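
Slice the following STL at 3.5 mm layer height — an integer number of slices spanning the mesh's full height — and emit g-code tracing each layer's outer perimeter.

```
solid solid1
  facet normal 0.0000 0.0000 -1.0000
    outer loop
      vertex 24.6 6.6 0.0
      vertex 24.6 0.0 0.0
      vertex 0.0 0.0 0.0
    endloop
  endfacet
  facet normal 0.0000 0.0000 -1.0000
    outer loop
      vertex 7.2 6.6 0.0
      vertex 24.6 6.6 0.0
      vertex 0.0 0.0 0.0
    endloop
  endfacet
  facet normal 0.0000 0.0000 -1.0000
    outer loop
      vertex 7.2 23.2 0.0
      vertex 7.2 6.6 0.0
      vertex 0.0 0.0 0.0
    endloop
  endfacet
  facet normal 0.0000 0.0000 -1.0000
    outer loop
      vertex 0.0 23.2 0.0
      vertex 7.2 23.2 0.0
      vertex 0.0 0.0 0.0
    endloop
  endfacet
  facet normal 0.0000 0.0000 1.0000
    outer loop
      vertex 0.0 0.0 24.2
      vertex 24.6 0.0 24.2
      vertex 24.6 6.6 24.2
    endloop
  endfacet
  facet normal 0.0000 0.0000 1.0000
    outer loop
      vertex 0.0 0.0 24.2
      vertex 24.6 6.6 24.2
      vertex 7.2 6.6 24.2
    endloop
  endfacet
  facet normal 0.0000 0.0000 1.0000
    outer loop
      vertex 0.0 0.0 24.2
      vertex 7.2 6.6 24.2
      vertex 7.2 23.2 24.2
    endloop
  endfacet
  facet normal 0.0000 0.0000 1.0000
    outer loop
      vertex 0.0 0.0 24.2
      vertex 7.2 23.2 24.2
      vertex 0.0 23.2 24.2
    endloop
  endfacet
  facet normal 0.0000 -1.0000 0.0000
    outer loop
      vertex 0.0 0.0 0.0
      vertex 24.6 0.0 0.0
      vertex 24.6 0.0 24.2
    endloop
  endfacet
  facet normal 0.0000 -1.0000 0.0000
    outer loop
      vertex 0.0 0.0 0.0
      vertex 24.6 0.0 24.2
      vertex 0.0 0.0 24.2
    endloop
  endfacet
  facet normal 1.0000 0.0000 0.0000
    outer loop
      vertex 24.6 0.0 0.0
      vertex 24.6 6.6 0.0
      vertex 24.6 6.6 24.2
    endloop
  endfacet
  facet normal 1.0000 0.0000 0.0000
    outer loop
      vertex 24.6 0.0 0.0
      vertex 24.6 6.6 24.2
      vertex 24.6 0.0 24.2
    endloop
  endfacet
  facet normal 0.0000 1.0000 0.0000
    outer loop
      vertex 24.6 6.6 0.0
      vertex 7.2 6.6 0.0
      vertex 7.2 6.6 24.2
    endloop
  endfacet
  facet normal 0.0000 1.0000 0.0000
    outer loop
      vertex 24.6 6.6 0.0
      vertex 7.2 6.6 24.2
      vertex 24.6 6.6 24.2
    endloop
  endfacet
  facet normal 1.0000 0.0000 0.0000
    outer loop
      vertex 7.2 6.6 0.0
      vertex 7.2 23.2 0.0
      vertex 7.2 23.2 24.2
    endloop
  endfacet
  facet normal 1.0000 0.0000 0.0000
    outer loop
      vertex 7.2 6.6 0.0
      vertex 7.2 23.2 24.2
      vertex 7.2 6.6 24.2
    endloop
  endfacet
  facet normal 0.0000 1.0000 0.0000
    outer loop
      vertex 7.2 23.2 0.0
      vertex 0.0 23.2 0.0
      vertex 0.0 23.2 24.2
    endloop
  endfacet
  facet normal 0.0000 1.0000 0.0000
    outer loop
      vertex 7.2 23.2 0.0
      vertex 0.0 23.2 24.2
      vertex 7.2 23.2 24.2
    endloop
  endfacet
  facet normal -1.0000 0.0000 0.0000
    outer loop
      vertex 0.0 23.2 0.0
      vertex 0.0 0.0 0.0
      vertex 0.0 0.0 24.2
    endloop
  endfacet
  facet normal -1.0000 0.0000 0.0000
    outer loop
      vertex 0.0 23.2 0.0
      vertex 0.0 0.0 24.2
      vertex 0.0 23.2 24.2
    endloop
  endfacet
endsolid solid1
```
; perimeter-only toolpath
G21 ; units = mm
G90 ; absolute positioning
G28 ; home
; layer 1
G0 Z3.5
G0 X0.0 Y0.0
G1 X24.6 Y0.0
G1 X24.6 Y6.6
G1 X7.2 Y6.6
G1 X7.2 Y23.2
G1 X0.0 Y23.2
G1 X0.0 Y0.0
; layer 2
G0 Z6.9
G0 X0.0 Y0.0
G1 X24.6 Y0.0
G1 X24.6 Y6.6
G1 X7.2 Y6.6
G1 X7.2 Y23.2
G1 X0.0 Y23.2
G1 X0.0 Y0.0
; layer 3
G0 Z10.4
G0 X0.0 Y0.0
G1 X24.6 Y0.0
G1 X24.6 Y6.6
G1 X7.2 Y6.6
G1 X7.2 Y23.2
G1 X0.0 Y23.2
G1 X0.0 Y0.0
; layer 4
G0 Z13.8
G0 X0.0 Y0.0
G1 X24.6 Y0.0
G1 X24.6 Y6.6
G1 X7.2 Y6.6
G1 X7.2 Y23.2
G1 X0.0 Y23.2
G1 X0.0 Y0.0
; layer 5
G0 Z17.3
G0 X0.0 Y0.0
G1 X24.6 Y0.0
G1 X24.6 Y6.6
G1 X7.2 Y6.6
G1 X7.2 Y23.2
G1 X0.0 Y23.2
G1 X0.0 Y0.0
; layer 6
G0 Z20.7
G0 X0.0 Y0.0
G1 X24.6 Y0.0
G1 X24.6 Y6.6
G1 X7.2 Y6.6
G1 X7.2 Y23.2
G1 X0.0 Y23.2
G1 X0.0 Y0.0
; layer 7
G0 Z24.2
G0 X0.0 Y0.0
G1 X24.6 Y0.0
G1 X24.6 Y6.6
G1 X7.2 Y6.6
G1 X7.2 Y23.2
G1 X0.0 Y23.2
G1 X0.0 Y0.0
M2 ; end

The solid is an L-shaped prism: outer 24.6 × 23.2 mm, arm thicknesses ≈ 6.6 mm (horizontal) and 7.2 mm (vertical), extruded 24.2 mm in z. Slicing at Δz = 3.5 mm — 7 equal slices spanning the solid's height, so layer i sits at z = i·h/7 — gives 7 non-empty perimeters. Each is a 6-segment closed polygon; G0 lifts to the layer z and rapids to the start vertex, then G1 traces the edges.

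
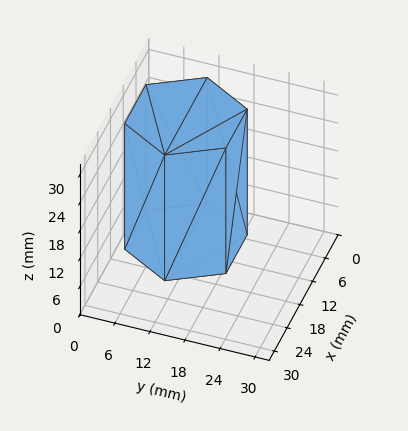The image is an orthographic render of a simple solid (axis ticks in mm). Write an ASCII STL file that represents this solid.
Reading the render: the shape is a regular 6-sided prism (a cylinder approximated with 6 flat sides), circumscribed radius ≈ 10 mm, height ≈ 27 mm (dimensions read to the nearest mm from the axis ticks). For the STL, each face is triangulated and given an outward normal.

solid part
  facet normal 0.0000 0.0000 -1.0000
    outer loop
      vertex 5.00 18.66 0.00
      vertex 15.00 18.66 0.00
      vertex 20.00 10.00 0.00
    endloop
  endfacet
  facet normal 0.0000 0.0000 -1.0000
    outer loop
      vertex 0.00 10.00 0.00
      vertex 5.00 18.66 0.00
      vertex 20.00 10.00 0.00
    endloop
  endfacet
  facet normal 0.0000 0.0000 -1.0000
    outer loop
      vertex 5.00 1.34 0.00
      vertex 0.00 10.00 0.00
      vertex 20.00 10.00 0.00
    endloop
  endfacet
  facet normal 0.0000 0.0000 -1.0000
    outer loop
      vertex 15.00 1.34 0.00
      vertex 5.00 1.34 0.00
      vertex 20.00 10.00 0.00
    endloop
  endfacet
  facet normal 0.0000 0.0000 1.0000
    outer loop
      vertex 20.00 10.00 27.00
      vertex 15.00 18.66 27.00
      vertex 5.00 18.66 27.00
    endloop
  endfacet
  facet normal 0.0000 0.0000 1.0000
    outer loop
      vertex 20.00 10.00 27.00
      vertex 5.00 18.66 27.00
      vertex 0.00 10.00 27.00
    endloop
  endfacet
  facet normal 0.0000 0.0000 1.0000
    outer loop
      vertex 20.00 10.00 27.00
      vertex 0.00 10.00 27.00
      vertex 5.00 1.34 27.00
    endloop
  endfacet
  facet normal 0.0000 0.0000 1.0000
    outer loop
      vertex 20.00 10.00 27.00
      vertex 5.00 1.34 27.00
      vertex 15.00 1.34 27.00
    endloop
  endfacet
  facet normal 0.8660 0.5000 0.0000
    outer loop
      vertex 20.00 10.00 0.00
      vertex 15.00 18.66 0.00
      vertex 15.00 18.66 27.00
    endloop
  endfacet
  facet normal 0.8660 0.5000 0.0000
    outer loop
      vertex 20.00 10.00 0.00
      vertex 15.00 18.66 27.00
      vertex 20.00 10.00 27.00
    endloop
  endfacet
  facet normal 0.0000 1.0000 0.0000
    outer loop
      vertex 15.00 18.66 0.00
      vertex 5.00 18.66 0.00
      vertex 5.00 18.66 27.00
    endloop
  endfacet
  facet normal 0.0000 1.0000 0.0000
    outer loop
      vertex 15.00 18.66 0.00
      vertex 5.00 18.66 27.00
      vertex 15.00 18.66 27.00
    endloop
  endfacet
  facet normal -0.8660 0.5000 0.0000
    outer loop
      vertex 5.00 18.66 0.00
      vertex 0.00 10.00 0.00
      vertex 0.00 10.00 27.00
    endloop
  endfacet
  facet normal -0.8660 0.5000 0.0000
    outer loop
      vertex 5.00 18.66 0.00
      vertex 0.00 10.00 27.00
      vertex 5.00 18.66 27.00
    endloop
  endfacet
  facet normal -0.8660 -0.5000 0.0000
    outer loop
      vertex 0.00 10.00 0.00
      vertex 5.00 1.34 0.00
      vertex 5.00 1.34 27.00
    endloop
  endfacet
  facet normal -0.8660 -0.5000 0.0000
    outer loop
      vertex 0.00 10.00 0.00
      vertex 5.00 1.34 27.00
      vertex 0.00 10.00 27.00
    endloop
  endfacet
  facet normal 0.0000 -1.0000 0.0000
    outer loop
      vertex 5.00 1.34 0.00
      vertex 15.00 1.34 0.00
      vertex 15.00 1.34 27.00
    endloop
  endfacet
  facet normal 0.0000 -1.0000 0.0000
    outer loop
      vertex 5.00 1.34 0.00
      vertex 15.00 1.34 27.00
      vertex 5.00 1.34 27.00
    endloop
  endfacet
  facet normal 0.8660 -0.5000 0.0000
    outer loop
      vertex 15.00 1.34 0.00
      vertex 20.00 10.00 0.00
      vertex 20.00 10.00 27.00
    endloop
  endfacet
  facet normal 0.8660 -0.5000 0.0000
    outer loop
      vertex 15.00 1.34 0.00
      vertex 20.00 10.00 27.00
      vertex 15.00 1.34 27.00
    endloop
  endfacet
endsolid part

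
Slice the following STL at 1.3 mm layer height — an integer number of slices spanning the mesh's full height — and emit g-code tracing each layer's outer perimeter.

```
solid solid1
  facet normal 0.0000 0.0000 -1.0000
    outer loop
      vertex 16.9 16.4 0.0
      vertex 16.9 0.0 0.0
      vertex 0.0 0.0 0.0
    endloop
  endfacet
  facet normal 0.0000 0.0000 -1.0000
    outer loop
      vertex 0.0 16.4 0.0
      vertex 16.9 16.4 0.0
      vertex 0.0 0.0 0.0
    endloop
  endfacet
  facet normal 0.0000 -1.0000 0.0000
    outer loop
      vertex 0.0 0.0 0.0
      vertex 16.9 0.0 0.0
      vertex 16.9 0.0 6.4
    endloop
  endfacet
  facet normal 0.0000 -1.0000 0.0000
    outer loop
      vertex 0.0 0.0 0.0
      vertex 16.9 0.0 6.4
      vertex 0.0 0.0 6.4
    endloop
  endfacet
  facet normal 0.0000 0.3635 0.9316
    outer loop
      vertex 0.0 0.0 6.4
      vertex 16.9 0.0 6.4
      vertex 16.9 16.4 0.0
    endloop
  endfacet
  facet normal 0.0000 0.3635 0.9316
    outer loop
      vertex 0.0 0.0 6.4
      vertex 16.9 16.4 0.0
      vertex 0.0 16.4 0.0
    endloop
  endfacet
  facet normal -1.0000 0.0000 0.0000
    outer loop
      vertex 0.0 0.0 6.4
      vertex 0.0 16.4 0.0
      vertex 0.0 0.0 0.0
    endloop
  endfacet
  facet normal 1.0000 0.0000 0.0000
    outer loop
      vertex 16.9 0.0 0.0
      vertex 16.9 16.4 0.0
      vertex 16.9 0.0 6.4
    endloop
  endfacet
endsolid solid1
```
; perimeter-only toolpath
G21 ; units = mm
G90 ; absolute positioning
G28 ; home
; layer 1
G0 Z1.3
G0 X0.0 Y0.0
G1 X16.9 Y0.0
G1 X16.9 Y13.1
G1 X0.0 Y13.1
G1 X0.0 Y0.0
; layer 2
G0 Z2.6
G0 X0.0 Y0.0
G1 X16.9 Y0.0
G1 X16.9 Y9.8
G1 X0.0 Y9.8
G1 X0.0 Y0.0
; layer 3
G0 Z3.8
G0 X0.0 Y0.0
G1 X16.9 Y0.0
G1 X16.9 Y6.6
G1 X0.0 Y6.6
G1 X0.0 Y0.0
; layer 4
G0 Z5.1
G0 X0.0 Y0.0
G1 X16.9 Y0.0
G1 X16.9 Y3.3
G1 X0.0 Y3.3
G1 X0.0 Y0.0
M2 ; end

The solid is a wedge (ramp): 16.9 × 16.4 mm base, rising to 6.4 mm along the y=0 edge and sloping linearly to z=0 at y=16.4. Slicing at Δz = 1.3 mm — 5 equal slices spanning the solid's height, so layer i sits at z = i·h/5 — gives 4 non-empty perimeters. Each is a 4-segment closed polygon; G0 lifts to the layer z and rapids to the start vertex, then G1 traces the edges. The cross-section shrinks linearly with z (the slice at the apex is degenerate and omitted).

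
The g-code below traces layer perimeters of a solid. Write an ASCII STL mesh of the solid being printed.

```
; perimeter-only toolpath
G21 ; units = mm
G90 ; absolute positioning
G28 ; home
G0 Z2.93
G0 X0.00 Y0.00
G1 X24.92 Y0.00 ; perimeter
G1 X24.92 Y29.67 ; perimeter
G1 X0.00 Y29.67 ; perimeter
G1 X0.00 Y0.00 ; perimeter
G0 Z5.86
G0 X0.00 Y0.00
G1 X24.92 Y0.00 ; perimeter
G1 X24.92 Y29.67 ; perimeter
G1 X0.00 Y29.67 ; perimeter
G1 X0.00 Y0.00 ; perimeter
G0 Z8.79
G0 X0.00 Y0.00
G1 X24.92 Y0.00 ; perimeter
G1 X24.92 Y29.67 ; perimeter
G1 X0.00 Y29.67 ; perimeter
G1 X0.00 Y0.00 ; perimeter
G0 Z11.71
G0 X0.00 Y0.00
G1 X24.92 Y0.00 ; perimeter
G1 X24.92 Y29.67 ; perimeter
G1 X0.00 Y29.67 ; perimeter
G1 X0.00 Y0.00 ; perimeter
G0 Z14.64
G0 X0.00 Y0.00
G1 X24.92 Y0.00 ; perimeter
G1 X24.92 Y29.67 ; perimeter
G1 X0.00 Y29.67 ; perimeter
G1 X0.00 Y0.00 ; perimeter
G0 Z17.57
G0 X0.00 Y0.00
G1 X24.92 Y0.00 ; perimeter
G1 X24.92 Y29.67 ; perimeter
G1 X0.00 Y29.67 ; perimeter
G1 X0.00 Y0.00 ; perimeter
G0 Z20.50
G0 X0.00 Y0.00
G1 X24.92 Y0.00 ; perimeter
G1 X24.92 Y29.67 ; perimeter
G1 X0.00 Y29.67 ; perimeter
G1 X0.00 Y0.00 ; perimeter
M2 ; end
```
solid part
  facet normal 0.0000 0.0000 -1.0000
    outer loop
      vertex 24.92 29.67 0.00
      vertex 24.92 0.00 0.00
      vertex 0.00 0.00 0.00
    endloop
  endfacet
  facet normal 0.0000 0.0000 -1.0000
    outer loop
      vertex 0.00 29.67 0.00
      vertex 24.92 29.67 0.00
      vertex 0.00 0.00 0.00
    endloop
  endfacet
  facet normal 0.0000 0.0000 1.0000
    outer loop
      vertex 0.00 0.00 20.50
      vertex 24.92 0.00 20.50
      vertex 24.92 29.67 20.50
    endloop
  endfacet
  facet normal 0.0000 0.0000 1.0000
    outer loop
      vertex 0.00 0.00 20.50
      vertex 24.92 29.67 20.50
      vertex 0.00 29.67 20.50
    endloop
  endfacet
  facet normal 0.0000 -1.0000 0.0000
    outer loop
      vertex 0.00 0.00 0.00
      vertex 24.92 0.00 0.00
      vertex 24.92 0.00 20.50
    endloop
  endfacet
  facet normal 0.0000 -1.0000 0.0000
    outer loop
      vertex 0.00 0.00 0.00
      vertex 24.92 0.00 20.50
      vertex 0.00 0.00 20.50
    endloop
  endfacet
  facet normal 0.0000 1.0000 0.0000
    outer loop
      vertex 24.92 29.67 20.50
      vertex 24.92 29.67 0.00
      vertex 0.00 29.67 0.00
    endloop
  endfacet
  facet normal 0.0000 1.0000 0.0000
    outer loop
      vertex 0.00 29.67 20.50
      vertex 24.92 29.67 20.50
      vertex 0.00 29.67 0.00
    endloop
  endfacet
  facet normal -1.0000 0.0000 0.0000
    outer loop
      vertex 0.00 29.67 20.50
      vertex 0.00 29.67 0.00
      vertex 0.00 0.00 0.00
    endloop
  endfacet
  facet normal -1.0000 0.0000 0.0000
    outer loop
      vertex 0.00 0.00 20.50
      vertex 0.00 29.67 20.50
      vertex 0.00 0.00 0.00
    endloop
  endfacet
  facet normal 1.0000 0.0000 0.0000
    outer loop
      vertex 24.92 0.00 0.00
      vertex 24.92 29.67 0.00
      vertex 24.92 29.67 20.50
    endloop
  endfacet
  facet normal 1.0000 0.0000 0.0000
    outer loop
      vertex 24.92 0.00 0.00
      vertex 24.92 29.67 20.50
      vertex 24.92 0.00 20.50
    endloop
  endfacet
endsolid part

The G0 Z moves step by Δz≈2.93 mm. Every layer's G1 loop is the same polygon, so the solid is a straight extrusion of it from z=0 to z≈20.5. Closing with flat bottom and top caps and triangulating gives 12 facets — a rectangular box, roughly 24.9 × 29.7 mm footprint and 20.5 mm tall.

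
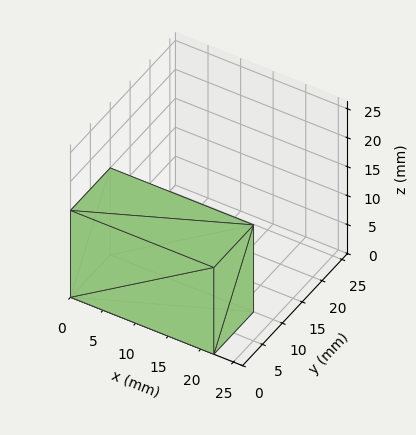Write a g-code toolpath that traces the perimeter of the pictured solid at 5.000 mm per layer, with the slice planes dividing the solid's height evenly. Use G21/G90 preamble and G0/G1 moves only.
Reading the render: the shape is a rectangular box, roughly 22 × 10 mm footprint and 15 mm tall (dimensions read to the nearest mm from the axis ticks). For the g-code, the solid's height is divided into equal slices at the stated Δz and each level perimeter traced with G1 moves after a G0 lift.

; perimeter-only toolpath
G21 ; units = mm
G90 ; absolute positioning
G28 ; home
; layer 1
G0 Z5.000
G0 X0.000 Y0.000
G1 X22.000 Y0.000
G1 X22.000 Y10.000
G1 X0.000 Y10.000
G1 X0.000 Y0.000
; layer 2
G0 Z10.000
G0 X0.000 Y0.000
G1 X22.000 Y0.000
G1 X22.000 Y10.000
G1 X0.000 Y10.000
G1 X0.000 Y0.000
; layer 3
G0 Z15.000
G0 X0.000 Y0.000
G1 X22.000 Y0.000
G1 X22.000 Y10.000
G1 X0.000 Y10.000
G1 X0.000 Y0.000
M2 ; end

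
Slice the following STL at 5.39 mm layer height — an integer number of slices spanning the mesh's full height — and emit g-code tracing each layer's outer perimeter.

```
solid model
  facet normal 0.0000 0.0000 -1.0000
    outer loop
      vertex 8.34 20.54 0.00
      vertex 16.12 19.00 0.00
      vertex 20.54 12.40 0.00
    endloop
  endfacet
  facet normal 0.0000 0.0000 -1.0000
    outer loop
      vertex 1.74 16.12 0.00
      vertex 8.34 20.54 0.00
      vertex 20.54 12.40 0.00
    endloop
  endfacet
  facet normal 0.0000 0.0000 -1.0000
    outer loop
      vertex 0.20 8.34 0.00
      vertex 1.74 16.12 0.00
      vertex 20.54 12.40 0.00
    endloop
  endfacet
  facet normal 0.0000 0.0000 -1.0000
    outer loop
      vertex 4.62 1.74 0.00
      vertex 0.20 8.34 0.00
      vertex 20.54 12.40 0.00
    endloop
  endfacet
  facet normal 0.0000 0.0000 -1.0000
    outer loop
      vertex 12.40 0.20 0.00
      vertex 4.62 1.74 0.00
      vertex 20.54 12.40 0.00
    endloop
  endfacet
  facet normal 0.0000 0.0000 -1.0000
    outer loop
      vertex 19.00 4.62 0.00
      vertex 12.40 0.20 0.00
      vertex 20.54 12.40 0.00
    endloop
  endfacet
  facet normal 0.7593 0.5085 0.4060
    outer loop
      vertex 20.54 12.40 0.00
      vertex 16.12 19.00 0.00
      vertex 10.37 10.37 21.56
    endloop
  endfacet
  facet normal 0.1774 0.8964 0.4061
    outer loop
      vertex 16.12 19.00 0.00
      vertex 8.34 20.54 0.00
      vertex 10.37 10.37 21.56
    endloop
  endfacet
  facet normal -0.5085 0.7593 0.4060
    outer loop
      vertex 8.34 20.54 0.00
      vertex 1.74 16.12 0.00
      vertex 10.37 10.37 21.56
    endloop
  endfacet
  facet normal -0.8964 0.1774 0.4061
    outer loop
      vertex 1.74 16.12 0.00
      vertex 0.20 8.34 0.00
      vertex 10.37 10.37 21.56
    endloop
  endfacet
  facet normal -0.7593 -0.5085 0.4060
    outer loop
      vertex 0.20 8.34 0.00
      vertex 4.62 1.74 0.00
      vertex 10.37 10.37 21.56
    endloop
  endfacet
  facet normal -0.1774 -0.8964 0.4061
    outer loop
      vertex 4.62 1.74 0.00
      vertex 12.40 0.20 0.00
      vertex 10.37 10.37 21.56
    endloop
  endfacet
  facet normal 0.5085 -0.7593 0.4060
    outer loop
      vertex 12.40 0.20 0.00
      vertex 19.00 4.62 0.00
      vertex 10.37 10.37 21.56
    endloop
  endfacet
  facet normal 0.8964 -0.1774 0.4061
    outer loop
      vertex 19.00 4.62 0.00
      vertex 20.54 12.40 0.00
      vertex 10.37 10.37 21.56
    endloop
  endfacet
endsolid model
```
; perimeter-only toolpath
G21 ; units = mm
G90 ; absolute positioning
G28 ; home
; layer 1
G0 Z5.39
G0 X18.00 Y11.89
G1 X14.68 Y16.84
G1 X8.85 Y18.00
G1 X3.90 Y14.68
G1 X2.74 Y8.85
G1 X6.06 Y3.90
G1 X11.89 Y2.74
G1 X16.84 Y6.06
G1 X18.00 Y11.89
; layer 2
G0 Z10.78
G0 X15.45 Y11.38
G1 X13.25 Y14.68
G1 X9.36 Y15.45
G1 X6.05 Y13.25
G1 X5.28 Y9.36
G1 X7.49 Y6.05
G1 X11.38 Y5.28
G1 X14.68 Y7.49
G1 X15.45 Y11.38
; layer 3
G0 Z16.17
G0 X12.91 Y10.88
G1 X11.81 Y12.53
G1 X9.86 Y12.91
G1 X8.21 Y11.81
G1 X7.83 Y9.86
G1 X8.93 Y8.21
G1 X10.88 Y7.83
G1 X12.53 Y8.93
G1 X12.91 Y10.88
M2 ; end

The solid is a regular 8-sided pyramid, base circumscribed radius ≈ 10.4 mm, apex at z ≈ 21.6 mm. Slicing at Δz = 5.39 mm — 4 equal slices spanning the solid's height, so layer i sits at z = i·h/4 — gives 3 non-empty perimeters. Each is a 8-segment closed polygon; G0 lifts to the layer z and rapids to the start vertex, then G1 traces the edges. The cross-section shrinks linearly with z (the slice at the apex is degenerate and omitted).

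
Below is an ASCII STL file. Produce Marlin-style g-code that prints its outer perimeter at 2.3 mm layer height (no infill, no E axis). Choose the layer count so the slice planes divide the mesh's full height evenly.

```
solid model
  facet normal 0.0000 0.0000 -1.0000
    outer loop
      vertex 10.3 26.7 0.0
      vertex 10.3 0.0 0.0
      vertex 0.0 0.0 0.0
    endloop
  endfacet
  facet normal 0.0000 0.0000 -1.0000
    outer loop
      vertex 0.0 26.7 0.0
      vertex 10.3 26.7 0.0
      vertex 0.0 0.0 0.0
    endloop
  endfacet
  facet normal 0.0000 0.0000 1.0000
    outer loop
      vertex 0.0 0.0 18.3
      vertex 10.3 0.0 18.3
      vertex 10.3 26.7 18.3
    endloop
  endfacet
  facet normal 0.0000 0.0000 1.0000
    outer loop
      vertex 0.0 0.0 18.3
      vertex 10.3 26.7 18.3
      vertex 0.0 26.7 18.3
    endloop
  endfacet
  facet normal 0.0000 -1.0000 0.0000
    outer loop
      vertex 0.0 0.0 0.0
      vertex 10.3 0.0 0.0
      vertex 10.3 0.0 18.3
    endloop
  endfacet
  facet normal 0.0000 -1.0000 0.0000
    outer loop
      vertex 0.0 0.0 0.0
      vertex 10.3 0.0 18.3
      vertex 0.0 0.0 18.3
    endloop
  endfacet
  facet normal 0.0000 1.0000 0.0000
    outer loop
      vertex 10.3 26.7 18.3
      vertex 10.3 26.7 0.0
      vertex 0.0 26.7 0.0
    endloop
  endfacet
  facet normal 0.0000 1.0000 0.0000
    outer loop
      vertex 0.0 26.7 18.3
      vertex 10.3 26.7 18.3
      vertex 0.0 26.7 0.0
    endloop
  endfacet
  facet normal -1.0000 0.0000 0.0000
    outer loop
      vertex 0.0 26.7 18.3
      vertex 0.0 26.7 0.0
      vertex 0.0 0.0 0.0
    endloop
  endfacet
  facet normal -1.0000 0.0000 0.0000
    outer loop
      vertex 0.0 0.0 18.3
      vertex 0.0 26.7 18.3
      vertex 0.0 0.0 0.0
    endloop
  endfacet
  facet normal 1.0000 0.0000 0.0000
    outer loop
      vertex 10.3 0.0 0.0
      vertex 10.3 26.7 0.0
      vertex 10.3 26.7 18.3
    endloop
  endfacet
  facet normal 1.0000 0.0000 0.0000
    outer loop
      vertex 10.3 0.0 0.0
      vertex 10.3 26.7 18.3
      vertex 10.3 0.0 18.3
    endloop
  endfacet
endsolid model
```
; perimeter-only toolpath
G21 ; units = mm
G90 ; absolute positioning
G28 ; home
; layer 1
G0 Z2.3
G0 X0.0 Y0.0
G1 X10.3 Y0.0
G1 X10.3 Y26.7
G1 X0.0 Y26.7
G1 X0.0 Y0.0
; layer 2
G0 Z4.6
G0 X0.0 Y0.0
G1 X10.3 Y0.0
G1 X10.3 Y26.7
G1 X0.0 Y26.7
G1 X0.0 Y0.0
; layer 3
G0 Z6.9
G0 X0.0 Y0.0
G1 X10.3 Y0.0
G1 X10.3 Y26.7
G1 X0.0 Y26.7
G1 X0.0 Y0.0
; layer 4
G0 Z9.2
G0 X0.0 Y0.0
G1 X10.3 Y0.0
G1 X10.3 Y26.7
G1 X0.0 Y26.7
G1 X0.0 Y0.0
; layer 5
G0 Z11.4
G0 X0.0 Y0.0
G1 X10.3 Y0.0
G1 X10.3 Y26.7
G1 X0.0 Y26.7
G1 X0.0 Y0.0
; layer 6
G0 Z13.7
G0 X0.0 Y0.0
G1 X10.3 Y0.0
G1 X10.3 Y26.7
G1 X0.0 Y26.7
G1 X0.0 Y0.0
; layer 7
G0 Z16.0
G0 X0.0 Y0.0
G1 X10.3 Y0.0
G1 X10.3 Y26.7
G1 X0.0 Y26.7
G1 X0.0 Y0.0
; layer 8
G0 Z18.3
G0 X0.0 Y0.0
G1 X10.3 Y0.0
G1 X10.3 Y26.7
G1 X0.0 Y26.7
G1 X0.0 Y0.0
M2 ; end

The solid is a rectangular box, roughly 10.3 × 26.7 mm footprint and 18.3 mm tall. Slicing at Δz = 2.3 mm — 8 equal slices spanning the solid's height, so layer i sits at z = i·h/8 — gives 8 non-empty perimeters. Each is a 4-segment closed polygon; G0 lifts to the layer z and rapids to the start vertex, then G1 traces the edges.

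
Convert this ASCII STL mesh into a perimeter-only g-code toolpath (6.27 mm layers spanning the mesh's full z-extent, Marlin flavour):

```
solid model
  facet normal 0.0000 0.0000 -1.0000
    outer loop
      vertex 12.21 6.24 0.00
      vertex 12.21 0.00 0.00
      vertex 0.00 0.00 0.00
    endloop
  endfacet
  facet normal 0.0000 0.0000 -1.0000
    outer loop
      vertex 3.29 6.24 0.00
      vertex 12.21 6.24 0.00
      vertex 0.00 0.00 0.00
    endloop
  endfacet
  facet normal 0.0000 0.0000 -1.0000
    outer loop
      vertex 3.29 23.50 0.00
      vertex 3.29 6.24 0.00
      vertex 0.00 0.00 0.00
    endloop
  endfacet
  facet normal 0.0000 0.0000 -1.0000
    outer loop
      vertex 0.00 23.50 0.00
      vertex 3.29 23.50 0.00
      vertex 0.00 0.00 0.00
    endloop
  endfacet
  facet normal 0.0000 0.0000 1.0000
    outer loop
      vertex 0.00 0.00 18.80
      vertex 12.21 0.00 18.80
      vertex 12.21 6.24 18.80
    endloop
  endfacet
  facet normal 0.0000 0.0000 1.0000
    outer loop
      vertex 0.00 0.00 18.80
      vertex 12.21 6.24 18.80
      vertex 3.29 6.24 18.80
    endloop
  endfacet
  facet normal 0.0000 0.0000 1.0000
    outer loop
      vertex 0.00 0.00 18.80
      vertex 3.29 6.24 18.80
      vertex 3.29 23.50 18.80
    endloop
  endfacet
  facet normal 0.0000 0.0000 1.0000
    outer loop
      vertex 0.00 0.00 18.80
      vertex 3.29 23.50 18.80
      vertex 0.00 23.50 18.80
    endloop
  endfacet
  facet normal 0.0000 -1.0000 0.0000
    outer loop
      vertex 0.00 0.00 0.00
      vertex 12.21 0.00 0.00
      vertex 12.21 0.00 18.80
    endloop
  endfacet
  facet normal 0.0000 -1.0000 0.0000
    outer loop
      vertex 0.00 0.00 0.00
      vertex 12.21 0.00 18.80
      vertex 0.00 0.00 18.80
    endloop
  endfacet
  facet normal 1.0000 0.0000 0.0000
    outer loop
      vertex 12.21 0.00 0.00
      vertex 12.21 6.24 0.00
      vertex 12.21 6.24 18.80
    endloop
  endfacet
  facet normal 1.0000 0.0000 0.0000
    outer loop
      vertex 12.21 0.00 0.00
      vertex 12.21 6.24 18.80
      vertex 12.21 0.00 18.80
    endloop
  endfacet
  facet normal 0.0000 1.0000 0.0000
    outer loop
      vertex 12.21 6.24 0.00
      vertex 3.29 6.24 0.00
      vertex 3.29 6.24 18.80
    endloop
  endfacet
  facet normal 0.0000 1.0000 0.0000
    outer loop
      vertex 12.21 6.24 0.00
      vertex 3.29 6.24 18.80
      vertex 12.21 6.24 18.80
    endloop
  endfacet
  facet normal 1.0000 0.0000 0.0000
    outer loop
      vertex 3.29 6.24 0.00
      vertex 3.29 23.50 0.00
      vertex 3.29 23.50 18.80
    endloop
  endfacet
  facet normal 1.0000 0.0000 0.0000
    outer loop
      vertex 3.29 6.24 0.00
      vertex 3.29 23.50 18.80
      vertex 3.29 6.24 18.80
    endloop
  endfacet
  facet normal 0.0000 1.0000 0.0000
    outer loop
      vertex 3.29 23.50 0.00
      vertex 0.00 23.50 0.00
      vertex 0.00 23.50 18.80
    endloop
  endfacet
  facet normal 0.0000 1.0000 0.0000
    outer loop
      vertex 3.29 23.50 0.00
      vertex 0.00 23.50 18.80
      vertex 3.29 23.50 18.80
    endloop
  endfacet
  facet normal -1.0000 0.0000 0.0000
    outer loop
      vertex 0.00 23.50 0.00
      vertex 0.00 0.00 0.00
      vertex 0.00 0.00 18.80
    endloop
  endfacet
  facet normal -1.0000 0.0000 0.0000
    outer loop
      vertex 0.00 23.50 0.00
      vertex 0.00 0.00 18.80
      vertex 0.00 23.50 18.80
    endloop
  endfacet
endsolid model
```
; perimeter-only toolpath
G21 ; units = mm
G90 ; absolute positioning
G28 ; home
; layer 1
G0 Z6.27
G0 X0.00 Y0.00
G1 X12.21 Y0.00
G1 X12.21 Y6.24
G1 X3.29 Y6.24
G1 X3.29 Y23.50
G1 X0.00 Y23.50
G1 X0.00 Y0.00
; layer 2
G0 Z12.53
G0 X0.00 Y0.00
G1 X12.21 Y0.00
G1 X12.21 Y6.24
G1 X3.29 Y6.24
G1 X3.29 Y23.50
G1 X0.00 Y23.50
G1 X0.00 Y0.00
; layer 3
G0 Z18.80
G0 X0.00 Y0.00
G1 X12.21 Y0.00
G1 X12.21 Y6.24
G1 X3.29 Y6.24
G1 X3.29 Y23.50
G1 X0.00 Y23.50
G1 X0.00 Y0.00
M2 ; end

The solid is an L-shaped prism: outer 12.2 × 23.5 mm, arm thicknesses ≈ 6.24 mm (horizontal) and 3.29 mm (vertical), extruded 18.8 mm in z. Slicing at Δz = 6.27 mm — 3 equal slices spanning the solid's height, so layer i sits at z = i·h/3 — gives 3 non-empty perimeters. Each is a 6-segment closed polygon; G0 lifts to the layer z and rapids to the start vertex, then G1 traces the edges.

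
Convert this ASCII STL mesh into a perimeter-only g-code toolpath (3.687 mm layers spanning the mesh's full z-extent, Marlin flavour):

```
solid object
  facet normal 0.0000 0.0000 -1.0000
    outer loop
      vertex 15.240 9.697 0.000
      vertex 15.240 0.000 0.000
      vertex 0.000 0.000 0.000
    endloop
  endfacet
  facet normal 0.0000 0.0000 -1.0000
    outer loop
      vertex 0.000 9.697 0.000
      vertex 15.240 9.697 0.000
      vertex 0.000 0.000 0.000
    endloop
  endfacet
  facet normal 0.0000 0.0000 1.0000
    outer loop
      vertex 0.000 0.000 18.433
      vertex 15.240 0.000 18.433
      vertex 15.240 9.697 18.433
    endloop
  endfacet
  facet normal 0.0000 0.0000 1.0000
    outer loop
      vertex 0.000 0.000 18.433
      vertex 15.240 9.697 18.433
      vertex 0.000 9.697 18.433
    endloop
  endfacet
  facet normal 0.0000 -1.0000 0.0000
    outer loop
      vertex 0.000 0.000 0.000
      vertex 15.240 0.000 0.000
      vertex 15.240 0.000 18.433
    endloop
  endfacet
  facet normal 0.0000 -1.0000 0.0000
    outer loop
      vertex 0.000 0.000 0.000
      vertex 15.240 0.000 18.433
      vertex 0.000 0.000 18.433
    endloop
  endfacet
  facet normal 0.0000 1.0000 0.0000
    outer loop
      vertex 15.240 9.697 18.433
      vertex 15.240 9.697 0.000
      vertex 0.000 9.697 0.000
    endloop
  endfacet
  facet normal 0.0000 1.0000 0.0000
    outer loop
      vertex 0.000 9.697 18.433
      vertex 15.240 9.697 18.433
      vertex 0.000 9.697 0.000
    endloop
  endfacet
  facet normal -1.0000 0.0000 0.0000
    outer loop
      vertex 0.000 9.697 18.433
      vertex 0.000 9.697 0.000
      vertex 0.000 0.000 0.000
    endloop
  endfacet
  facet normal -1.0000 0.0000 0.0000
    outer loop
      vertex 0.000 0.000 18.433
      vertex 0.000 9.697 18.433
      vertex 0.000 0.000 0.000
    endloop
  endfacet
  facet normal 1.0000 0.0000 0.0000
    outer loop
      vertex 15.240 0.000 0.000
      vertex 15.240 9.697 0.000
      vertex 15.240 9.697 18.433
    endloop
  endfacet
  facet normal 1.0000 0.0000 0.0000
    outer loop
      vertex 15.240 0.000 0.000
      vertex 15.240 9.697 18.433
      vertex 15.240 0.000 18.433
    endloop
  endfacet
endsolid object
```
; perimeter-only toolpath
G21 ; units = mm
G90 ; absolute positioning
G28 ; home
; layer 1
G0 Z3.687
G0 X0.000 Y0.000
G1 X15.240 Y0.000
G1 X15.240 Y9.697
G1 X0.000 Y9.697
G1 X0.000 Y0.000
; layer 2
G0 Z7.373
G0 X0.000 Y0.000
G1 X15.240 Y0.000
G1 X15.240 Y9.697
G1 X0.000 Y9.697
G1 X0.000 Y0.000
; layer 3
G0 Z11.060
G0 X0.000 Y0.000
G1 X15.240 Y0.000
G1 X15.240 Y9.697
G1 X0.000 Y9.697
G1 X0.000 Y0.000
; layer 4
G0 Z14.746
G0 X0.000 Y0.000
G1 X15.240 Y0.000
G1 X15.240 Y9.697
G1 X0.000 Y9.697
G1 X0.000 Y0.000
; layer 5
G0 Z18.433
G0 X0.000 Y0.000
G1 X15.240 Y0.000
G1 X15.240 Y9.697
G1 X0.000 Y9.697
G1 X0.000 Y0.000
M2 ; end

The solid is a rectangular box, roughly 15.2 × 9.7 mm footprint and 18.4 mm tall. Slicing at Δz = 3.687 mm — 5 equal slices spanning the solid's height, so layer i sits at z = i·h/5 — gives 5 non-empty perimeters. Each is a 4-segment closed polygon; G0 lifts to the layer z and rapids to the start vertex, then G1 traces the edges.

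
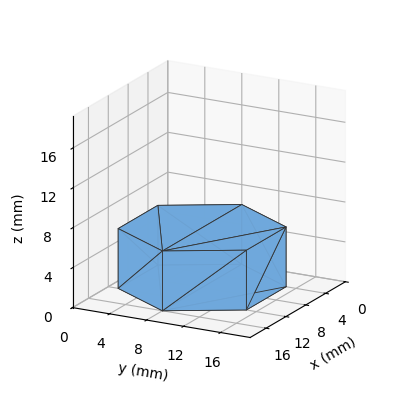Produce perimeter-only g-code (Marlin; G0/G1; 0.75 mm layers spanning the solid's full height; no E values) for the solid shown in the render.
Reading the render: the shape is a regular 6-sided prism (a cylinder approximated with 6 flat sides), circumscribed radius ≈ 8 mm, height ≈ 6 mm (dimensions read to the nearest mm from the axis ticks). For the g-code, the solid's height is divided into equal slices at the stated Δz and each level perimeter traced with G1 moves after a G0 lift.

; perimeter-only toolpath
G21 ; units = mm
G90 ; absolute positioning
G28 ; home
; layer 1
G0 Z0.75
G0 X16.00 Y8.00
G1 X12.00 Y14.93
G1 X4.00 Y14.93
G1 X0.00 Y8.00
G1 X4.00 Y1.07
G1 X12.00 Y1.07
G1 X16.00 Y8.00
; layer 2
G0 Z1.50
G0 X16.00 Y8.00
G1 X12.00 Y14.93
G1 X4.00 Y14.93
G1 X0.00 Y8.00
G1 X4.00 Y1.07
G1 X12.00 Y1.07
G1 X16.00 Y8.00
; layer 3
G0 Z2.25
G0 X16.00 Y8.00
G1 X12.00 Y14.93
G1 X4.00 Y14.93
G1 X0.00 Y8.00
G1 X4.00 Y1.07
G1 X12.00 Y1.07
G1 X16.00 Y8.00
; layer 4
G0 Z3.00
G0 X16.00 Y8.00
G1 X12.00 Y14.93
G1 X4.00 Y14.93
G1 X0.00 Y8.00
G1 X4.00 Y1.07
G1 X12.00 Y1.07
G1 X16.00 Y8.00
; layer 5
G0 Z3.75
G0 X16.00 Y8.00
G1 X12.00 Y14.93
G1 X4.00 Y14.93
G1 X0.00 Y8.00
G1 X4.00 Y1.07
G1 X12.00 Y1.07
G1 X16.00 Y8.00
; layer 6
G0 Z4.50
G0 X16.00 Y8.00
G1 X12.00 Y14.93
G1 X4.00 Y14.93
G1 X0.00 Y8.00
G1 X4.00 Y1.07
G1 X12.00 Y1.07
G1 X16.00 Y8.00
; layer 7
G0 Z5.25
G0 X16.00 Y8.00
G1 X12.00 Y14.93
G1 X4.00 Y14.93
G1 X0.00 Y8.00
G1 X4.00 Y1.07
G1 X12.00 Y1.07
G1 X16.00 Y8.00
; layer 8
G0 Z6.00
G0 X16.00 Y8.00
G1 X12.00 Y14.93
G1 X4.00 Y14.93
G1 X0.00 Y8.00
G1 X4.00 Y1.07
G1 X12.00 Y1.07
G1 X16.00 Y8.00
M2 ; end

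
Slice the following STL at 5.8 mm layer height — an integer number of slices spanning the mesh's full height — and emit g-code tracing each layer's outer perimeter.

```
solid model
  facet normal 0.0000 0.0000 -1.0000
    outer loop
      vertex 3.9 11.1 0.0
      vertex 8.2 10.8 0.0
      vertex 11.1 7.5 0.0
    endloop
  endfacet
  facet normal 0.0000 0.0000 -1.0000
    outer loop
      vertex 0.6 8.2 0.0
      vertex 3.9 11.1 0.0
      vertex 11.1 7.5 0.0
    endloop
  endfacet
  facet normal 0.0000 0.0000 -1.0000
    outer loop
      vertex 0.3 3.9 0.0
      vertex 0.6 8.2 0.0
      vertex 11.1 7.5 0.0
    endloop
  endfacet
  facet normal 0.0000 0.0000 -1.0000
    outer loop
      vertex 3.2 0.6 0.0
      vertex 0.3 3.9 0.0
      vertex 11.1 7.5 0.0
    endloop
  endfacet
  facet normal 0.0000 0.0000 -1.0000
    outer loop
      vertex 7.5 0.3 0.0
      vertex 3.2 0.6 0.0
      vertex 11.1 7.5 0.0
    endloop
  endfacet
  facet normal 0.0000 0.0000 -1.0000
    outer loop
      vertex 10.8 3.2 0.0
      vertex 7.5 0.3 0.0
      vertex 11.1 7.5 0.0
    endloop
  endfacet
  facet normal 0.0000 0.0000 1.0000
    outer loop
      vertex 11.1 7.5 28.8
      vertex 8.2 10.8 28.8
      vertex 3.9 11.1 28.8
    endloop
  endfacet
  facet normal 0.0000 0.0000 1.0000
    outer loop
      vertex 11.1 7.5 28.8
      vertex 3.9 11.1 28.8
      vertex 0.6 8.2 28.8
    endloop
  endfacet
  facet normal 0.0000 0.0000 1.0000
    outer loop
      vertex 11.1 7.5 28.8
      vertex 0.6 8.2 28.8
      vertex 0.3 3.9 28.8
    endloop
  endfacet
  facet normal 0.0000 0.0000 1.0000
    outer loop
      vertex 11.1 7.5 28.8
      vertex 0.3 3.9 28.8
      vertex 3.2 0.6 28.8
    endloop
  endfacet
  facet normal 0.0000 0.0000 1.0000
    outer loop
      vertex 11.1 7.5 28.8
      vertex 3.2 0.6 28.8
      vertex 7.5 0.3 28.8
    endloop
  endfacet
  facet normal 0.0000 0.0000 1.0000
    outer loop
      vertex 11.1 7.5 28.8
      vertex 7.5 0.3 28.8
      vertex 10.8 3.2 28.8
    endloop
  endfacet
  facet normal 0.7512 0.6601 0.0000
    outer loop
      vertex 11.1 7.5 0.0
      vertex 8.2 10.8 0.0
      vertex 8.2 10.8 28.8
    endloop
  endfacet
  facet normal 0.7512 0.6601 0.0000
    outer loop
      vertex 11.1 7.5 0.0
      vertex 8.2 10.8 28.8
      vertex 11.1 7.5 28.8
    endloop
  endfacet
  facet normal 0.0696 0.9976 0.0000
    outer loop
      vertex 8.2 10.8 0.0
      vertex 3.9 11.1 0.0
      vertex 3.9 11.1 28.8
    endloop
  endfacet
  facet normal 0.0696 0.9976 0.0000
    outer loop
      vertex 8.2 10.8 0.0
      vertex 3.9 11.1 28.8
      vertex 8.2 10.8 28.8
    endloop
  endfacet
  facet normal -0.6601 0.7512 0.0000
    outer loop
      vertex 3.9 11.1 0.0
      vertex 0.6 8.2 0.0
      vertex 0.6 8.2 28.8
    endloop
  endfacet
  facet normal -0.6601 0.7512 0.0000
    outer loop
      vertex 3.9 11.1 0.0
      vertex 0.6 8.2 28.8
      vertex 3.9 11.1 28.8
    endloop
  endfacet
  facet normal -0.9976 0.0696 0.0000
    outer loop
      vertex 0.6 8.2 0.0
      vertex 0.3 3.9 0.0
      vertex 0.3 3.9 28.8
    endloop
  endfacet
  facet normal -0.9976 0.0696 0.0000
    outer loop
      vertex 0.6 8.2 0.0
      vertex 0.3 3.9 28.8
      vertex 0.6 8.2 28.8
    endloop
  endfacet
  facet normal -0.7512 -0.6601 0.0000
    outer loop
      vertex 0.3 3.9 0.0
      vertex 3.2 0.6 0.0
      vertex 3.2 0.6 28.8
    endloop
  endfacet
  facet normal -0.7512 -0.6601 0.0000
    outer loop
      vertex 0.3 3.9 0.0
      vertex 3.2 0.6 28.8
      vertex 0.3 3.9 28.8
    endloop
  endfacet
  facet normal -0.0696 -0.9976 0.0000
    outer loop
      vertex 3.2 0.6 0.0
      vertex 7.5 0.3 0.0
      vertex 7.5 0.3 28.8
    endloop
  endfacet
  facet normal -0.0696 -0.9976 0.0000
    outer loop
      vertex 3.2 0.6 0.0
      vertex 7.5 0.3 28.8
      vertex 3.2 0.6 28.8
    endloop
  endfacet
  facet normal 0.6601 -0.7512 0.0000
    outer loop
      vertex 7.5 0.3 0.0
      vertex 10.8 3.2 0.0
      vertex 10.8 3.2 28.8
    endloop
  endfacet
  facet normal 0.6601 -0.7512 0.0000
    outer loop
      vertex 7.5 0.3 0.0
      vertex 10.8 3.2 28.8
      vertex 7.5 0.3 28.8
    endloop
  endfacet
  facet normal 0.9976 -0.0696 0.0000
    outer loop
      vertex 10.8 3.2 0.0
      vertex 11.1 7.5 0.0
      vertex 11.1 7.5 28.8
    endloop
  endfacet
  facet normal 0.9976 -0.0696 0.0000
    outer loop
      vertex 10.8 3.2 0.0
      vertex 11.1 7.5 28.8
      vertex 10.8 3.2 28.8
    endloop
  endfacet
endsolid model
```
; perimeter-only toolpath
G21 ; units = mm
G90 ; absolute positioning
G28 ; home
; layer 1
G0 Z5.8
G0 X11.1 Y7.5
G1 X8.2 Y10.8
G1 X3.9 Y11.1
G1 X0.6 Y8.2
G1 X0.3 Y3.9
G1 X3.2 Y0.6
G1 X7.5 Y0.3
G1 X10.8 Y3.2
G1 X11.1 Y7.5
; layer 2
G0 Z11.5
G0 X11.1 Y7.5
G1 X8.2 Y10.8
G1 X3.9 Y11.1
G1 X0.6 Y8.2
G1 X0.3 Y3.9
G1 X3.2 Y0.6
G1 X7.5 Y0.3
G1 X10.8 Y3.2
G1 X11.1 Y7.5
; layer 3
G0 Z17.3
G0 X11.1 Y7.5
G1 X8.2 Y10.8
G1 X3.9 Y11.1
G1 X0.6 Y8.2
G1 X0.3 Y3.9
G1 X3.2 Y0.6
G1 X7.5 Y0.3
G1 X10.8 Y3.2
G1 X11.1 Y7.5
; layer 4
G0 Z23.0
G0 X11.1 Y7.5
G1 X8.2 Y10.8
G1 X3.9 Y11.1
G1 X0.6 Y8.2
G1 X0.3 Y3.9
G1 X3.2 Y0.6
G1 X7.5 Y0.3
G1 X10.8 Y3.2
G1 X11.1 Y7.5
; layer 5
G0 Z28.8
G0 X11.1 Y7.5
G1 X8.2 Y10.8
G1 X3.9 Y11.1
G1 X0.6 Y8.2
G1 X0.3 Y3.9
G1 X3.2 Y0.6
G1 X7.5 Y0.3
G1 X10.8 Y3.2
G1 X11.1 Y7.5
M2 ; end

The solid is a regular 8-sided prism (a cylinder approximated with 8 flat sides), circumscribed radius ≈ 5.7 mm, height ≈ 28.8 mm. Slicing at Δz = 5.8 mm — 5 equal slices spanning the solid's height, so layer i sits at z = i·h/5 — gives 5 non-empty perimeters. Each is a 8-segment closed polygon; G0 lifts to the layer z and rapids to the start vertex, then G1 traces the edges.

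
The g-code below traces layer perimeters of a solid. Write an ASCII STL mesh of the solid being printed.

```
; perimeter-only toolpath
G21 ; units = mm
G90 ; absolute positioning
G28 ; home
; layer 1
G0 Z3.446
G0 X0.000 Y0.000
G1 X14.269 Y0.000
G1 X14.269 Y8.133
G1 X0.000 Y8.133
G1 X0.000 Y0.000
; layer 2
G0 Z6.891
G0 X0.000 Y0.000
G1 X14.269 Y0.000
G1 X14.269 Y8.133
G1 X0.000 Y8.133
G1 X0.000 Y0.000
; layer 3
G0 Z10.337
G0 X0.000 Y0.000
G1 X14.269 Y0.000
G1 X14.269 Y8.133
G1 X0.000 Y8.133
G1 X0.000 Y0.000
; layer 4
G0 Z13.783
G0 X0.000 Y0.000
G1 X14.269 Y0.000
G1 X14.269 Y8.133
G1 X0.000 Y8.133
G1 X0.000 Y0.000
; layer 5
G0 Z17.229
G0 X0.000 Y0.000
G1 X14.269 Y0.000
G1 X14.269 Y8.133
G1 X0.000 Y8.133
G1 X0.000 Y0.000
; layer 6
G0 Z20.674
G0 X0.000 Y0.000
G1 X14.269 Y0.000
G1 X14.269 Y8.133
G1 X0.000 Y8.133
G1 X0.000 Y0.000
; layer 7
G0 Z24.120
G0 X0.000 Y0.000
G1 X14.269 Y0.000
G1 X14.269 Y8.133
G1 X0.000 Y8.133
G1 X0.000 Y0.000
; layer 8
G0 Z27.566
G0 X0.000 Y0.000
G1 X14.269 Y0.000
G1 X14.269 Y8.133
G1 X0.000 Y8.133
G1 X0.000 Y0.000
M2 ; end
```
solid part
  facet normal 0.0000 0.0000 -1.0000
    outer loop
      vertex 14.269 8.133 0.000
      vertex 14.269 0.000 0.000
      vertex 0.000 0.000 0.000
    endloop
  endfacet
  facet normal 0.0000 0.0000 -1.0000
    outer loop
      vertex 0.000 8.133 0.000
      vertex 14.269 8.133 0.000
      vertex 0.000 0.000 0.000
    endloop
  endfacet
  facet normal 0.0000 0.0000 1.0000
    outer loop
      vertex 0.000 0.000 27.566
      vertex 14.269 0.000 27.566
      vertex 14.269 8.133 27.566
    endloop
  endfacet
  facet normal 0.0000 0.0000 1.0000
    outer loop
      vertex 0.000 0.000 27.566
      vertex 14.269 8.133 27.566
      vertex 0.000 8.133 27.566
    endloop
  endfacet
  facet normal 0.0000 -1.0000 0.0000
    outer loop
      vertex 0.000 0.000 0.000
      vertex 14.269 0.000 0.000
      vertex 14.269 0.000 27.566
    endloop
  endfacet
  facet normal 0.0000 -1.0000 0.0000
    outer loop
      vertex 0.000 0.000 0.000
      vertex 14.269 0.000 27.566
      vertex 0.000 0.000 27.566
    endloop
  endfacet
  facet normal 0.0000 1.0000 0.0000
    outer loop
      vertex 14.269 8.133 27.566
      vertex 14.269 8.133 0.000
      vertex 0.000 8.133 0.000
    endloop
  endfacet
  facet normal 0.0000 1.0000 0.0000
    outer loop
      vertex 0.000 8.133 27.566
      vertex 14.269 8.133 27.566
      vertex 0.000 8.133 0.000
    endloop
  endfacet
  facet normal -1.0000 0.0000 0.0000
    outer loop
      vertex 0.000 8.133 27.566
      vertex 0.000 8.133 0.000
      vertex 0.000 0.000 0.000
    endloop
  endfacet
  facet normal -1.0000 0.0000 0.0000
    outer loop
      vertex 0.000 0.000 27.566
      vertex 0.000 8.133 27.566
      vertex 0.000 0.000 0.000
    endloop
  endfacet
  facet normal 1.0000 0.0000 0.0000
    outer loop
      vertex 14.269 0.000 0.000
      vertex 14.269 8.133 0.000
      vertex 14.269 8.133 27.566
    endloop
  endfacet
  facet normal 1.0000 0.0000 0.0000
    outer loop
      vertex 14.269 0.000 0.000
      vertex 14.269 8.133 27.566
      vertex 14.269 0.000 27.566
    endloop
  endfacet
endsolid part

The G0 Z moves step by Δz≈3.446 mm. Every layer's G1 loop is the same polygon, so the solid is a straight extrusion of it from z=0 to z≈27.6. Closing with flat bottom and top caps and triangulating gives 12 facets — a rectangular box, roughly 14.3 × 8.13 mm footprint and 27.6 mm tall.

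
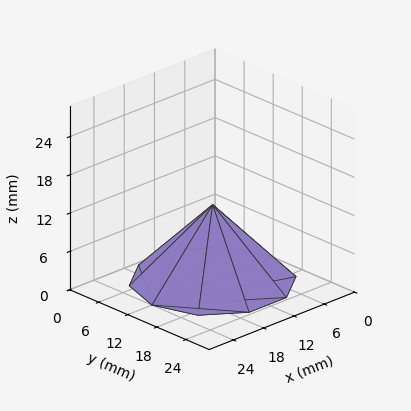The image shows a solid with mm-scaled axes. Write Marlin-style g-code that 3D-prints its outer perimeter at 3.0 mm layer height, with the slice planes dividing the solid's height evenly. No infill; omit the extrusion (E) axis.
Reading the render: the shape is a regular 10-sided pyramid, base circumscribed radius ≈ 12 mm, apex at z ≈ 12 mm (dimensions read to the nearest mm from the axis ticks). For the g-code, the solid's height is divided into equal slices at the stated Δz and each level perimeter traced with G1 moves after a G0 lift.

; perimeter-only toolpath
G21 ; units = mm
G90 ; absolute positioning
G28 ; home
; layer 1
G0 Z3.0
G0 X21.0 Y12.0
G1 X19.3 Y17.3
G1 X14.8 Y20.5
G1 X9.2 Y20.5
G1 X4.7 Y17.3
G1 X3.0 Y12.0
G1 X4.7 Y6.7
G1 X9.2 Y3.5
G1 X14.8 Y3.5
G1 X19.3 Y6.7
G1 X21.0 Y12.0
; layer 2
G0 Z6.0
G0 X18.0 Y12.0
G1 X16.9 Y15.6
G1 X13.8 Y17.7
G1 X10.2 Y17.7
G1 X7.2 Y15.6
G1 X6.0 Y12.0
G1 X7.2 Y8.4
G1 X10.2 Y6.3
G1 X13.8 Y6.3
G1 X16.9 Y8.4
G1 X18.0 Y12.0
; layer 3
G0 Z9.0
G0 X15.0 Y12.0
G1 X14.4 Y13.8
G1 X12.9 Y14.8
G1 X11.1 Y14.8
G1 X9.6 Y13.8
G1 X9.0 Y12.0
G1 X9.6 Y10.2
G1 X11.1 Y9.2
G1 X12.9 Y9.2
G1 X14.4 Y10.2
G1 X15.0 Y12.0
M2 ; end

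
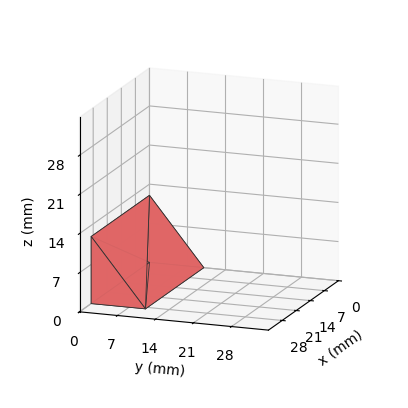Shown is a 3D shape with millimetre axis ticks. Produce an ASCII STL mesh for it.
Reading the render: the shape is a wedge (ramp): 29 × 10 mm base, rising to 12 mm along the y=0 edge and sloping linearly to z=0 at y=10 (dimensions read to the nearest mm from the axis ticks). For the STL, each face is triangulated and given an outward normal.

solid part
  facet normal 0.0000 0.0000 -1.0000
    outer loop
      vertex 29.00 10.00 0.00
      vertex 29.00 0.00 0.00
      vertex 0.00 0.00 0.00
    endloop
  endfacet
  facet normal 0.0000 0.0000 -1.0000
    outer loop
      vertex 0.00 10.00 0.00
      vertex 29.00 10.00 0.00
      vertex 0.00 0.00 0.00
    endloop
  endfacet
  facet normal 0.0000 -1.0000 0.0000
    outer loop
      vertex 0.00 0.00 0.00
      vertex 29.00 0.00 0.00
      vertex 29.00 0.00 12.00
    endloop
  endfacet
  facet normal 0.0000 -1.0000 0.0000
    outer loop
      vertex 0.00 0.00 0.00
      vertex 29.00 0.00 12.00
      vertex 0.00 0.00 12.00
    endloop
  endfacet
  facet normal 0.0000 0.7682 0.6402
    outer loop
      vertex 0.00 0.00 12.00
      vertex 29.00 0.00 12.00
      vertex 29.00 10.00 0.00
    endloop
  endfacet
  facet normal 0.0000 0.7682 0.6402
    outer loop
      vertex 0.00 0.00 12.00
      vertex 29.00 10.00 0.00
      vertex 0.00 10.00 0.00
    endloop
  endfacet
  facet normal -1.0000 0.0000 0.0000
    outer loop
      vertex 0.00 0.00 12.00
      vertex 0.00 10.00 0.00
      vertex 0.00 0.00 0.00
    endloop
  endfacet
  facet normal 1.0000 0.0000 0.0000
    outer loop
      vertex 29.00 0.00 0.00
      vertex 29.00 10.00 0.00
      vertex 29.00 0.00 12.00
    endloop
  endfacet
endsolid part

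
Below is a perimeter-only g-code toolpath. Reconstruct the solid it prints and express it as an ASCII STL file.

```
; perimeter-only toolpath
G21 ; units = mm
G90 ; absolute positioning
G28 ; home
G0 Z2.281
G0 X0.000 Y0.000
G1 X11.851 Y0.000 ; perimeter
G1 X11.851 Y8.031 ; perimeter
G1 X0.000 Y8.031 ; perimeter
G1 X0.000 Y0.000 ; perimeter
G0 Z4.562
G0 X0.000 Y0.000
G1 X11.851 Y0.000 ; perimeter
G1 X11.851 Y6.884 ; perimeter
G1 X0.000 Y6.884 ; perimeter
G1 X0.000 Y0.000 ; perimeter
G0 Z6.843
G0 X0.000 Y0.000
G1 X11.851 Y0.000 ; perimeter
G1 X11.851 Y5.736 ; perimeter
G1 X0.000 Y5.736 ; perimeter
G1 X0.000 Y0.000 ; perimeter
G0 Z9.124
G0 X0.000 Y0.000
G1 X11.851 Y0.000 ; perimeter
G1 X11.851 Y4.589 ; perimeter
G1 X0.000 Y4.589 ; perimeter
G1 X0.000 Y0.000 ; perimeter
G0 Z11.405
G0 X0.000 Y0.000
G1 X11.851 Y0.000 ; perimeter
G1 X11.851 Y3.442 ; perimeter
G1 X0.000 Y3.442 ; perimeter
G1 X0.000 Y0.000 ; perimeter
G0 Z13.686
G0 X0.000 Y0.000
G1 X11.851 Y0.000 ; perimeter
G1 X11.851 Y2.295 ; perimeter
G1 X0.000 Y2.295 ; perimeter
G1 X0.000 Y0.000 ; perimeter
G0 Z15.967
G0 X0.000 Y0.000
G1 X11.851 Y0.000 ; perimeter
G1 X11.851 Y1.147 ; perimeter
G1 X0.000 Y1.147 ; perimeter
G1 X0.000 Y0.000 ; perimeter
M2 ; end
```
solid part
  facet normal 0.0000 0.0000 -1.0000
    outer loop
      vertex 11.851 9.178 0.000
      vertex 11.851 0.000 0.000
      vertex 0.000 0.000 0.000
    endloop
  endfacet
  facet normal 0.0000 0.0000 -1.0000
    outer loop
      vertex 0.000 9.178 0.000
      vertex 11.851 9.178 0.000
      vertex 0.000 0.000 0.000
    endloop
  endfacet
  facet normal 0.0000 -1.0000 0.0000
    outer loop
      vertex 0.000 0.000 0.000
      vertex 11.851 0.000 0.000
      vertex 11.851 0.000 18.248
    endloop
  endfacet
  facet normal 0.0000 -1.0000 0.0000
    outer loop
      vertex 0.000 0.000 0.000
      vertex 11.851 0.000 18.248
      vertex 0.000 0.000 18.248
    endloop
  endfacet
  facet normal 0.0000 0.8934 0.4493
    outer loop
      vertex 0.000 0.000 18.248
      vertex 11.851 0.000 18.248
      vertex 11.851 9.178 0.000
    endloop
  endfacet
  facet normal 0.0000 0.8934 0.4493
    outer loop
      vertex 0.000 0.000 18.248
      vertex 11.851 9.178 0.000
      vertex 0.000 9.178 0.000
    endloop
  endfacet
  facet normal -1.0000 0.0000 0.0000
    outer loop
      vertex 0.000 0.000 18.248
      vertex 0.000 9.178 0.000
      vertex 0.000 0.000 0.000
    endloop
  endfacet
  facet normal 1.0000 0.0000 0.0000
    outer loop
      vertex 11.851 0.000 0.000
      vertex 11.851 9.178 0.000
      vertex 11.851 0.000 18.248
    endloop
  endfacet
endsolid part

The G0 Z moves step by Δz≈2.281 mm. The G1 loops shrink linearly with z, so the solid tapers from its base footprint up to z≈18.2. Closing with a flat bottom cap and the tapered top and triangulating gives 8 facets — a wedge (ramp): 11.9 × 9.18 mm base, rising to 18.2 mm along the y=0 edge and sloping linearly to z=0 at y=9.18.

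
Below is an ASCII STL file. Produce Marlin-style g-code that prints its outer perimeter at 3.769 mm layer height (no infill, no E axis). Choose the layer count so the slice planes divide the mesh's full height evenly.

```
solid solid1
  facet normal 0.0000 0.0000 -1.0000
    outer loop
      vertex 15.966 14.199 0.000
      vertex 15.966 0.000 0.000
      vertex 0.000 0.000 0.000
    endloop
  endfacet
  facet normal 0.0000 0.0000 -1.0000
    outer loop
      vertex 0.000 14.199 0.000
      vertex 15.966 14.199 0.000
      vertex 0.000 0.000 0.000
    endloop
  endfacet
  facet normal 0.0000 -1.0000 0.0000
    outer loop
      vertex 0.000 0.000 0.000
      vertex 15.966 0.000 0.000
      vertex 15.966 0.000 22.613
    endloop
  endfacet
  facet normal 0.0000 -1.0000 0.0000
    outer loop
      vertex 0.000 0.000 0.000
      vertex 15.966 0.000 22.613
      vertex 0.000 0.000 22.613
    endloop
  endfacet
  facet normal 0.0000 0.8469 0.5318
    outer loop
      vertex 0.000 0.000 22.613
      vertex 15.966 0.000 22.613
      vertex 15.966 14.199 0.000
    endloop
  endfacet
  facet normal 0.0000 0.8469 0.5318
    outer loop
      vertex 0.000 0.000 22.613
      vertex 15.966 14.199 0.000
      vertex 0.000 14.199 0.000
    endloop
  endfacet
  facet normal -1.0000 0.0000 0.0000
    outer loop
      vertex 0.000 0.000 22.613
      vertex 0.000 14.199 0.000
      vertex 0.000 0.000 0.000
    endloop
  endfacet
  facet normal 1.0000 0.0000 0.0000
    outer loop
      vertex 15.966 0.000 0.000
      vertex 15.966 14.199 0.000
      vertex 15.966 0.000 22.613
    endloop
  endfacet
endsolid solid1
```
; perimeter-only toolpath
G21 ; units = mm
G90 ; absolute positioning
G28 ; home
; layer 1
G0 Z3.769
G0 X0.000 Y0.000
G1 X15.966 Y0.000
G1 X15.966 Y11.832
G1 X0.000 Y11.832
G1 X0.000 Y0.000
; layer 2
G0 Z7.538
G0 X0.000 Y0.000
G1 X15.966 Y0.000
G1 X15.966 Y9.466
G1 X0.000 Y9.466
G1 X0.000 Y0.000
; layer 3
G0 Z11.306
G0 X0.000 Y0.000
G1 X15.966 Y0.000
G1 X15.966 Y7.099
G1 X0.000 Y7.099
G1 X0.000 Y0.000
; layer 4
G0 Z15.075
G0 X0.000 Y0.000
G1 X15.966 Y0.000
G1 X15.966 Y4.733
G1 X0.000 Y4.733
G1 X0.000 Y0.000
; layer 5
G0 Z18.844
G0 X0.000 Y0.000
G1 X15.966 Y0.000
G1 X15.966 Y2.366
G1 X0.000 Y2.366
G1 X0.000 Y0.000
M2 ; end

The solid is a wedge (ramp): 16 × 14.2 mm base, rising to 22.6 mm along the y=0 edge and sloping linearly to z=0 at y=14.2. Slicing at Δz = 3.769 mm — 6 equal slices spanning the solid's height, so layer i sits at z = i·h/6 — gives 5 non-empty perimeters. Each is a 4-segment closed polygon; G0 lifts to the layer z and rapids to the start vertex, then G1 traces the edges. The cross-section shrinks linearly with z (the slice at the apex is degenerate and omitted).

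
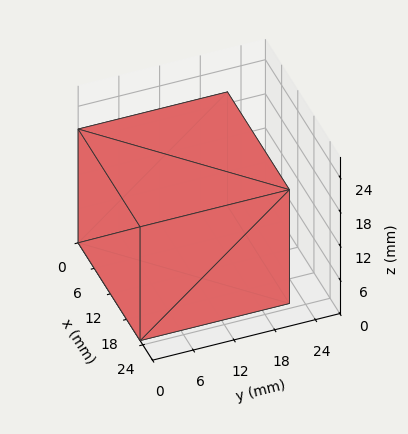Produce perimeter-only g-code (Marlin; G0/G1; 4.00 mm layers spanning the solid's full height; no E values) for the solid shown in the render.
Reading the render: the shape is a rectangular box, roughly 23 × 22 mm footprint and 20 mm tall (dimensions read to the nearest mm from the axis ticks). For the g-code, the solid's height is divided into equal slices at the stated Δz and each level perimeter traced with G1 moves after a G0 lift.

; perimeter-only toolpath
G21 ; units = mm
G90 ; absolute positioning
G28 ; home
; layer 1
G0 Z4.00
G0 X0.00 Y0.00
G1 X23.00 Y0.00
G1 X23.00 Y22.00
G1 X0.00 Y22.00
G1 X0.00 Y0.00
; layer 2
G0 Z8.00
G0 X0.00 Y0.00
G1 X23.00 Y0.00
G1 X23.00 Y22.00
G1 X0.00 Y22.00
G1 X0.00 Y0.00
; layer 3
G0 Z12.00
G0 X0.00 Y0.00
G1 X23.00 Y0.00
G1 X23.00 Y22.00
G1 X0.00 Y22.00
G1 X0.00 Y0.00
; layer 4
G0 Z16.00
G0 X0.00 Y0.00
G1 X23.00 Y0.00
G1 X23.00 Y22.00
G1 X0.00 Y22.00
G1 X0.00 Y0.00
; layer 5
G0 Z20.00
G0 X0.00 Y0.00
G1 X23.00 Y0.00
G1 X23.00 Y22.00
G1 X0.00 Y22.00
G1 X0.00 Y0.00
M2 ; end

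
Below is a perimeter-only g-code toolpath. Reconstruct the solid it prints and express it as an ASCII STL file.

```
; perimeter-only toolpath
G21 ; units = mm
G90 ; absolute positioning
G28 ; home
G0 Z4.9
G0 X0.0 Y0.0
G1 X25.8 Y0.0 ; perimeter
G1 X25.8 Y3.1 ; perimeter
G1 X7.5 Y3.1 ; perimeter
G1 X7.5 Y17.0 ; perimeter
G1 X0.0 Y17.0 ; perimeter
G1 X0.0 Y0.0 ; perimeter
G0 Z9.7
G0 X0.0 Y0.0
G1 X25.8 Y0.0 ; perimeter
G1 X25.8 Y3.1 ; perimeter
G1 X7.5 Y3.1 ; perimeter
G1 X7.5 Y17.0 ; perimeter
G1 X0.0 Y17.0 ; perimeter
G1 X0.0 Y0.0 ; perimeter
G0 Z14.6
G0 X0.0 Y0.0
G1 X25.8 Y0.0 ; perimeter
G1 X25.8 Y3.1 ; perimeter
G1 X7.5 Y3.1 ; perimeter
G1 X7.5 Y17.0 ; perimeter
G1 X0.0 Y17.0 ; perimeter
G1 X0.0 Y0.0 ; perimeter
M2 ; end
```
solid part
  facet normal 0.0000 0.0000 -1.0000
    outer loop
      vertex 25.8 3.1 0.0
      vertex 25.8 0.0 0.0
      vertex 0.0 0.0 0.0
    endloop
  endfacet
  facet normal 0.0000 0.0000 -1.0000
    outer loop
      vertex 7.5 3.1 0.0
      vertex 25.8 3.1 0.0
      vertex 0.0 0.0 0.0
    endloop
  endfacet
  facet normal 0.0000 0.0000 -1.0000
    outer loop
      vertex 7.5 17.0 0.0
      vertex 7.5 3.1 0.0
      vertex 0.0 0.0 0.0
    endloop
  endfacet
  facet normal 0.0000 0.0000 -1.0000
    outer loop
      vertex 0.0 17.0 0.0
      vertex 7.5 17.0 0.0
      vertex 0.0 0.0 0.0
    endloop
  endfacet
  facet normal 0.0000 0.0000 1.0000
    outer loop
      vertex 0.0 0.0 14.6
      vertex 25.8 0.0 14.6
      vertex 25.8 3.1 14.6
    endloop
  endfacet
  facet normal 0.0000 0.0000 1.0000
    outer loop
      vertex 0.0 0.0 14.6
      vertex 25.8 3.1 14.6
      vertex 7.5 3.1 14.6
    endloop
  endfacet
  facet normal 0.0000 0.0000 1.0000
    outer loop
      vertex 0.0 0.0 14.6
      vertex 7.5 3.1 14.6
      vertex 7.5 17.0 14.6
    endloop
  endfacet
  facet normal 0.0000 0.0000 1.0000
    outer loop
      vertex 0.0 0.0 14.6
      vertex 7.5 17.0 14.6
      vertex 0.0 17.0 14.6
    endloop
  endfacet
  facet normal 0.0000 -1.0000 0.0000
    outer loop
      vertex 0.0 0.0 0.0
      vertex 25.8 0.0 0.0
      vertex 25.8 0.0 14.6
    endloop
  endfacet
  facet normal 0.0000 -1.0000 0.0000
    outer loop
      vertex 0.0 0.0 0.0
      vertex 25.8 0.0 14.6
      vertex 0.0 0.0 14.6
    endloop
  endfacet
  facet normal 1.0000 0.0000 0.0000
    outer loop
      vertex 25.8 0.0 0.0
      vertex 25.8 3.1 0.0
      vertex 25.8 3.1 14.6
    endloop
  endfacet
  facet normal 1.0000 0.0000 0.0000
    outer loop
      vertex 25.8 0.0 0.0
      vertex 25.8 3.1 14.6
      vertex 25.8 0.0 14.6
    endloop
  endfacet
  facet normal 0.0000 1.0000 0.0000
    outer loop
      vertex 25.8 3.1 0.0
      vertex 7.5 3.1 0.0
      vertex 7.5 3.1 14.6
    endloop
  endfacet
  facet normal 0.0000 1.0000 0.0000
    outer loop
      vertex 25.8 3.1 0.0
      vertex 7.5 3.1 14.6
      vertex 25.8 3.1 14.6
    endloop
  endfacet
  facet normal 1.0000 0.0000 0.0000
    outer loop
      vertex 7.5 3.1 0.0
      vertex 7.5 17.0 0.0
      vertex 7.5 17.0 14.6
    endloop
  endfacet
  facet normal 1.0000 0.0000 0.0000
    outer loop
      vertex 7.5 3.1 0.0
      vertex 7.5 17.0 14.6
      vertex 7.5 3.1 14.6
    endloop
  endfacet
  facet normal 0.0000 1.0000 0.0000
    outer loop
      vertex 7.5 17.0 0.0
      vertex 0.0 17.0 0.0
      vertex 0.0 17.0 14.6
    endloop
  endfacet
  facet normal 0.0000 1.0000 0.0000
    outer loop
      vertex 7.5 17.0 0.0
      vertex 0.0 17.0 14.6
      vertex 7.5 17.0 14.6
    endloop
  endfacet
  facet normal -1.0000 0.0000 0.0000
    outer loop
      vertex 0.0 17.0 0.0
      vertex 0.0 0.0 0.0
      vertex 0.0 0.0 14.6
    endloop
  endfacet
  facet normal -1.0000 0.0000 0.0000
    outer loop
      vertex 0.0 17.0 0.0
      vertex 0.0 0.0 14.6
      vertex 0.0 17.0 14.6
    endloop
  endfacet
endsolid part

The G0 Z moves step by Δz≈4.9 mm. Every layer's G1 loop is the same polygon, so the solid is a straight extrusion of it from z=0 to z≈14.6. Closing with flat bottom and top caps and triangulating gives 20 facets — an L-shaped prism: outer 25.8 × 17 mm, arm thicknesses ≈ 3.1 mm (horizontal) and 7.5 mm (vertical), extruded 14.6 mm in z.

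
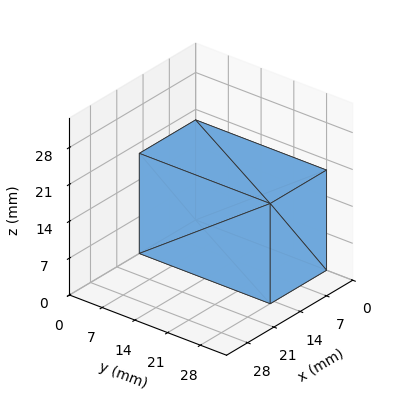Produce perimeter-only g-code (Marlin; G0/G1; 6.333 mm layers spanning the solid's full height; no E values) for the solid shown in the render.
Reading the render: the shape is a rectangular box, roughly 15 × 28 mm footprint and 19 mm tall (dimensions read to the nearest mm from the axis ticks). For the g-code, the solid's height is divided into equal slices at the stated Δz and each level perimeter traced with G1 moves after a G0 lift.

; perimeter-only toolpath
G21 ; units = mm
G90 ; absolute positioning
G28 ; home
; layer 1
G0 Z6.333
G0 X0.000 Y0.000
G1 X15.000 Y0.000
G1 X15.000 Y28.000
G1 X0.000 Y28.000
G1 X0.000 Y0.000
; layer 2
G0 Z12.667
G0 X0.000 Y0.000
G1 X15.000 Y0.000
G1 X15.000 Y28.000
G1 X0.000 Y28.000
G1 X0.000 Y0.000
; layer 3
G0 Z19.000
G0 X0.000 Y0.000
G1 X15.000 Y0.000
G1 X15.000 Y28.000
G1 X0.000 Y28.000
G1 X0.000 Y0.000
M2 ; end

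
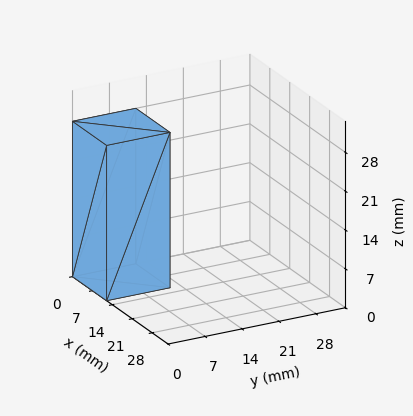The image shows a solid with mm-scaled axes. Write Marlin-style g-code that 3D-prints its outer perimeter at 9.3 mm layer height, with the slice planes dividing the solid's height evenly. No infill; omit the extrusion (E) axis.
Reading the render: the shape is a rectangular box, roughly 12 × 12 mm footprint and 28 mm tall (dimensions read to the nearest mm from the axis ticks). For the g-code, the solid's height is divided into equal slices at the stated Δz and each level perimeter traced with G1 moves after a G0 lift.

; perimeter-only toolpath
G21 ; units = mm
G90 ; absolute positioning
G28 ; home
; layer 1
G0 Z9.3
G0 X0.0 Y0.0
G1 X12.0 Y0.0
G1 X12.0 Y12.0
G1 X0.0 Y12.0
G1 X0.0 Y0.0
; layer 2
G0 Z18.7
G0 X0.0 Y0.0
G1 X12.0 Y0.0
G1 X12.0 Y12.0
G1 X0.0 Y12.0
G1 X0.0 Y0.0
; layer 3
G0 Z28.0
G0 X0.0 Y0.0
G1 X12.0 Y0.0
G1 X12.0 Y12.0
G1 X0.0 Y12.0
G1 X0.0 Y0.0
M2 ; end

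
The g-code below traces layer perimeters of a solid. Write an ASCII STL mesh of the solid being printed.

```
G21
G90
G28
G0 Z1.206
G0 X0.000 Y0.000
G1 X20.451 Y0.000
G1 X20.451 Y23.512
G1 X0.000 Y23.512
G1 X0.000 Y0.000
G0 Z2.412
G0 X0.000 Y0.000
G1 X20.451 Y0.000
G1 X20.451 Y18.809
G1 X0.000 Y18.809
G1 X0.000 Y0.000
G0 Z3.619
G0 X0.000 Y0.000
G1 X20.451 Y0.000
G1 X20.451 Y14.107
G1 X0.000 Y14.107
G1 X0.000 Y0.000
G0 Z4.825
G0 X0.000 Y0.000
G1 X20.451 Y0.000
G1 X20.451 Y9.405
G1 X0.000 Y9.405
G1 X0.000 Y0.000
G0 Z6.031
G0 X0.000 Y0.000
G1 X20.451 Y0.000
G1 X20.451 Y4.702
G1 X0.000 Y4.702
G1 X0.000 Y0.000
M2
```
solid part
  facet normal 0.0000 0.0000 -1.0000
    outer loop
      vertex 20.451 28.214 0.000
      vertex 20.451 0.000 0.000
      vertex 0.000 0.000 0.000
    endloop
  endfacet
  facet normal 0.0000 0.0000 -1.0000
    outer loop
      vertex 0.000 28.214 0.000
      vertex 20.451 28.214 0.000
      vertex 0.000 0.000 0.000
    endloop
  endfacet
  facet normal 0.0000 -1.0000 0.0000
    outer loop
      vertex 0.000 0.000 0.000
      vertex 20.451 0.000 0.000
      vertex 20.451 0.000 7.237
    endloop
  endfacet
  facet normal 0.0000 -1.0000 0.0000
    outer loop
      vertex 0.000 0.000 0.000
      vertex 20.451 0.000 7.237
      vertex 0.000 0.000 7.237
    endloop
  endfacet
  facet normal 0.0000 0.2485 0.9686
    outer loop
      vertex 0.000 0.000 7.237
      vertex 20.451 0.000 7.237
      vertex 20.451 28.214 0.000
    endloop
  endfacet
  facet normal 0.0000 0.2485 0.9686
    outer loop
      vertex 0.000 0.000 7.237
      vertex 20.451 28.214 0.000
      vertex 0.000 28.214 0.000
    endloop
  endfacet
  facet normal -1.0000 0.0000 0.0000
    outer loop
      vertex 0.000 0.000 7.237
      vertex 0.000 28.214 0.000
      vertex 0.000 0.000 0.000
    endloop
  endfacet
  facet normal 1.0000 0.0000 0.0000
    outer loop
      vertex 20.451 0.000 0.000
      vertex 20.451 28.214 0.000
      vertex 20.451 0.000 7.237
    endloop
  endfacet
endsolid part

The G0 Z moves step by Δz≈1.206 mm. The G1 loops shrink linearly with z, so the solid tapers from its base footprint up to z≈7.24. Closing with a flat bottom cap and the tapered top and triangulating gives 8 facets — a wedge (ramp): 20.5 × 28.2 mm base, rising to 7.24 mm along the y=0 edge and sloping linearly to z=0 at y=28.2.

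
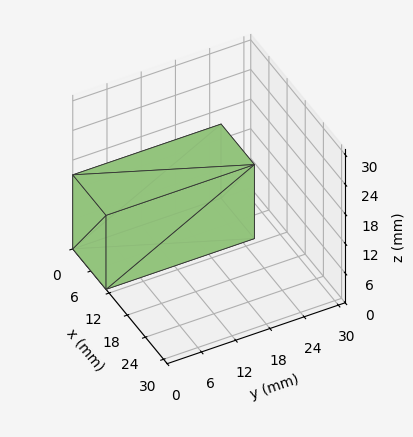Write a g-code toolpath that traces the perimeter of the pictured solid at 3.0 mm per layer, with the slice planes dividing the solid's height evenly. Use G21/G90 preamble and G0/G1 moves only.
Reading the render: the shape is a rectangular box, roughly 11 × 26 mm footprint and 15 mm tall (dimensions read to the nearest mm from the axis ticks). For the g-code, the solid's height is divided into equal slices at the stated Δz and each level perimeter traced with G1 moves after a G0 lift.

; perimeter-only toolpath
G21 ; units = mm
G90 ; absolute positioning
G28 ; home
; layer 1
G0 Z3.0
G0 X0.0 Y0.0
G1 X11.0 Y0.0
G1 X11.0 Y26.0
G1 X0.0 Y26.0
G1 X0.0 Y0.0
; layer 2
G0 Z6.0
G0 X0.0 Y0.0
G1 X11.0 Y0.0
G1 X11.0 Y26.0
G1 X0.0 Y26.0
G1 X0.0 Y0.0
; layer 3
G0 Z9.0
G0 X0.0 Y0.0
G1 X11.0 Y0.0
G1 X11.0 Y26.0
G1 X0.0 Y26.0
G1 X0.0 Y0.0
; layer 4
G0 Z12.0
G0 X0.0 Y0.0
G1 X11.0 Y0.0
G1 X11.0 Y26.0
G1 X0.0 Y26.0
G1 X0.0 Y0.0
; layer 5
G0 Z15.0
G0 X0.0 Y0.0
G1 X11.0 Y0.0
G1 X11.0 Y26.0
G1 X0.0 Y26.0
G1 X0.0 Y0.0
M2 ; end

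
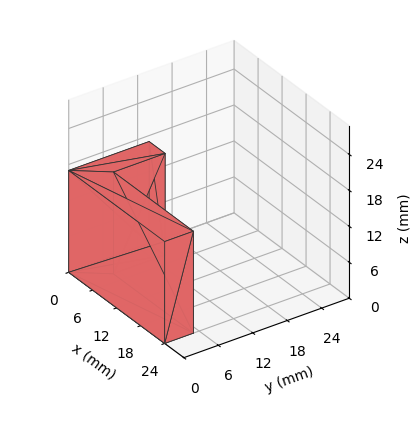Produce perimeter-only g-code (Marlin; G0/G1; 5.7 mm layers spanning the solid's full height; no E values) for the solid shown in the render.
Reading the render: the shape is an L-shaped prism: outer 24 × 14 mm, arm thicknesses ≈ 5 mm (horizontal) and 4 mm (vertical), extruded 17 mm in z (dimensions read to the nearest mm from the axis ticks). For the g-code, the solid's height is divided into equal slices at the stated Δz and each level perimeter traced with G1 moves after a G0 lift.

; perimeter-only toolpath
G21 ; units = mm
G90 ; absolute positioning
G28 ; home
; layer 1
G0 Z5.7
G0 X0.0 Y0.0
G1 X24.0 Y0.0
G1 X24.0 Y5.0
G1 X4.0 Y5.0
G1 X4.0 Y14.0
G1 X0.0 Y14.0
G1 X0.0 Y0.0
; layer 2
G0 Z11.3
G0 X0.0 Y0.0
G1 X24.0 Y0.0
G1 X24.0 Y5.0
G1 X4.0 Y5.0
G1 X4.0 Y14.0
G1 X0.0 Y14.0
G1 X0.0 Y0.0
; layer 3
G0 Z17.0
G0 X0.0 Y0.0
G1 X24.0 Y0.0
G1 X24.0 Y5.0
G1 X4.0 Y5.0
G1 X4.0 Y14.0
G1 X0.0 Y14.0
G1 X0.0 Y0.0
M2 ; end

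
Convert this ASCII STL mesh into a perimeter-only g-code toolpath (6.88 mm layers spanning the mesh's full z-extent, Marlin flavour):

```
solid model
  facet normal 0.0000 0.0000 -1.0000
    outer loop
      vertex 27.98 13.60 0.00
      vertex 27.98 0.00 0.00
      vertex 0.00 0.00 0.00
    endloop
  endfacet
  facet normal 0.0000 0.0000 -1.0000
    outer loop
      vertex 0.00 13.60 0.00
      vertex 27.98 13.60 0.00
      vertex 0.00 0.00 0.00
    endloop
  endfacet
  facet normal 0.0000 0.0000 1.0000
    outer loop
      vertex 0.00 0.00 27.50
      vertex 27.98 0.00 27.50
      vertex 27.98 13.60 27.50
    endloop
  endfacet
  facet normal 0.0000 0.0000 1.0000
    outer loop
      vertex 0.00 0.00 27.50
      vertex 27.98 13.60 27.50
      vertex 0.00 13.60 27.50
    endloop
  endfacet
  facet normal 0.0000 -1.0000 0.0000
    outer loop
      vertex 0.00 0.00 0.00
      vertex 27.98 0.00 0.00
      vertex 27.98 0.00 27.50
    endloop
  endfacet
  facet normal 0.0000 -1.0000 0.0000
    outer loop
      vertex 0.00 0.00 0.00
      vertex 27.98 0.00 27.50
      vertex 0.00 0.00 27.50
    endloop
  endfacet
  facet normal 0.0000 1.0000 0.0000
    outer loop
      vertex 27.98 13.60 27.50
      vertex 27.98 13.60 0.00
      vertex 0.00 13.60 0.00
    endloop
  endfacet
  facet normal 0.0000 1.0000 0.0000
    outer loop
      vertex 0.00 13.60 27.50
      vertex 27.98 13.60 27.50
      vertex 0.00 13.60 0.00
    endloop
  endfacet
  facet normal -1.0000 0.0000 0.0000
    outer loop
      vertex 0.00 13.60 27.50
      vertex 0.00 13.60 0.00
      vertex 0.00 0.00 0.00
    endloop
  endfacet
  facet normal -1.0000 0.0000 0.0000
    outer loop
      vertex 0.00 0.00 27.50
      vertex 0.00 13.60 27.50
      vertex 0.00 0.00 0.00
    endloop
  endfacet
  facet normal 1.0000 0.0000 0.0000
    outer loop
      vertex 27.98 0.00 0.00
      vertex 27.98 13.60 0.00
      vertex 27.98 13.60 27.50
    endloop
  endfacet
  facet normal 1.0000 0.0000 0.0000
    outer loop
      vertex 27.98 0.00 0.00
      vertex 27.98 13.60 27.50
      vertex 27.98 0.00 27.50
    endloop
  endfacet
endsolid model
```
; perimeter-only toolpath
G21 ; units = mm
G90 ; absolute positioning
G28 ; home
; layer 1
G0 Z6.88
G0 X0.00 Y0.00
G1 X27.98 Y0.00
G1 X27.98 Y13.60
G1 X0.00 Y13.60
G1 X0.00 Y0.00
; layer 2
G0 Z13.75
G0 X0.00 Y0.00
G1 X27.98 Y0.00
G1 X27.98 Y13.60
G1 X0.00 Y13.60
G1 X0.00 Y0.00
; layer 3
G0 Z20.62
G0 X0.00 Y0.00
G1 X27.98 Y0.00
G1 X27.98 Y13.60
G1 X0.00 Y13.60
G1 X0.00 Y0.00
; layer 4
G0 Z27.50
G0 X0.00 Y0.00
G1 X27.98 Y0.00
G1 X27.98 Y13.60
G1 X0.00 Y13.60
G1 X0.00 Y0.00
M2 ; end

The solid is a rectangular box, roughly 28 × 13.6 mm footprint and 27.5 mm tall. Slicing at Δz = 6.88 mm — 4 equal slices spanning the solid's height, so layer i sits at z = i·h/4 — gives 4 non-empty perimeters. Each is a 4-segment closed polygon; G0 lifts to the layer z and rapids to the start vertex, then G1 traces the edges.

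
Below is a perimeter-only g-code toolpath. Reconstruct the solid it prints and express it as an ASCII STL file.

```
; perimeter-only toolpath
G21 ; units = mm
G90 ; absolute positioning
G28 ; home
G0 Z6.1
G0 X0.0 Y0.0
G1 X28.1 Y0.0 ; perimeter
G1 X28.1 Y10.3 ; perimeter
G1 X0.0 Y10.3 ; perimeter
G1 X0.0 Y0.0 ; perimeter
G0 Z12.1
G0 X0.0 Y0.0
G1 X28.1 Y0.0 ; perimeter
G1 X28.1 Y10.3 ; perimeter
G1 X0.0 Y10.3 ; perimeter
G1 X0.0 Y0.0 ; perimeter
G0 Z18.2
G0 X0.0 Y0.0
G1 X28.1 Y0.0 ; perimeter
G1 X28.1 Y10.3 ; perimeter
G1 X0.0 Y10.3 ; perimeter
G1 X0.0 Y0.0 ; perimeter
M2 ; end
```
solid part
  facet normal 0.0000 0.0000 -1.0000
    outer loop
      vertex 28.1 10.3 0.0
      vertex 28.1 0.0 0.0
      vertex 0.0 0.0 0.0
    endloop
  endfacet
  facet normal 0.0000 0.0000 -1.0000
    outer loop
      vertex 0.0 10.3 0.0
      vertex 28.1 10.3 0.0
      vertex 0.0 0.0 0.0
    endloop
  endfacet
  facet normal 0.0000 0.0000 1.0000
    outer loop
      vertex 0.0 0.0 18.2
      vertex 28.1 0.0 18.2
      vertex 28.1 10.3 18.2
    endloop
  endfacet
  facet normal 0.0000 0.0000 1.0000
    outer loop
      vertex 0.0 0.0 18.2
      vertex 28.1 10.3 18.2
      vertex 0.0 10.3 18.2
    endloop
  endfacet
  facet normal 0.0000 -1.0000 0.0000
    outer loop
      vertex 0.0 0.0 0.0
      vertex 28.1 0.0 0.0
      vertex 28.1 0.0 18.2
    endloop
  endfacet
  facet normal 0.0000 -1.0000 0.0000
    outer loop
      vertex 0.0 0.0 0.0
      vertex 28.1 0.0 18.2
      vertex 0.0 0.0 18.2
    endloop
  endfacet
  facet normal 0.0000 1.0000 0.0000
    outer loop
      vertex 28.1 10.3 18.2
      vertex 28.1 10.3 0.0
      vertex 0.0 10.3 0.0
    endloop
  endfacet
  facet normal 0.0000 1.0000 0.0000
    outer loop
      vertex 0.0 10.3 18.2
      vertex 28.1 10.3 18.2
      vertex 0.0 10.3 0.0
    endloop
  endfacet
  facet normal -1.0000 0.0000 0.0000
    outer loop
      vertex 0.0 10.3 18.2
      vertex 0.0 10.3 0.0
      vertex 0.0 0.0 0.0
    endloop
  endfacet
  facet normal -1.0000 0.0000 0.0000
    outer loop
      vertex 0.0 0.0 18.2
      vertex 0.0 10.3 18.2
      vertex 0.0 0.0 0.0
    endloop
  endfacet
  facet normal 1.0000 0.0000 0.0000
    outer loop
      vertex 28.1 0.0 0.0
      vertex 28.1 10.3 0.0
      vertex 28.1 10.3 18.2
    endloop
  endfacet
  facet normal 1.0000 0.0000 0.0000
    outer loop
      vertex 28.1 0.0 0.0
      vertex 28.1 10.3 18.2
      vertex 28.1 0.0 18.2
    endloop
  endfacet
endsolid part

The G0 Z moves step by Δz≈6.1 mm. Every layer's G1 loop is the same polygon, so the solid is a straight extrusion of it from z=0 to z≈18.2. Closing with flat bottom and top caps and triangulating gives 12 facets — a rectangular box, roughly 28.1 × 10.3 mm footprint and 18.2 mm tall.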